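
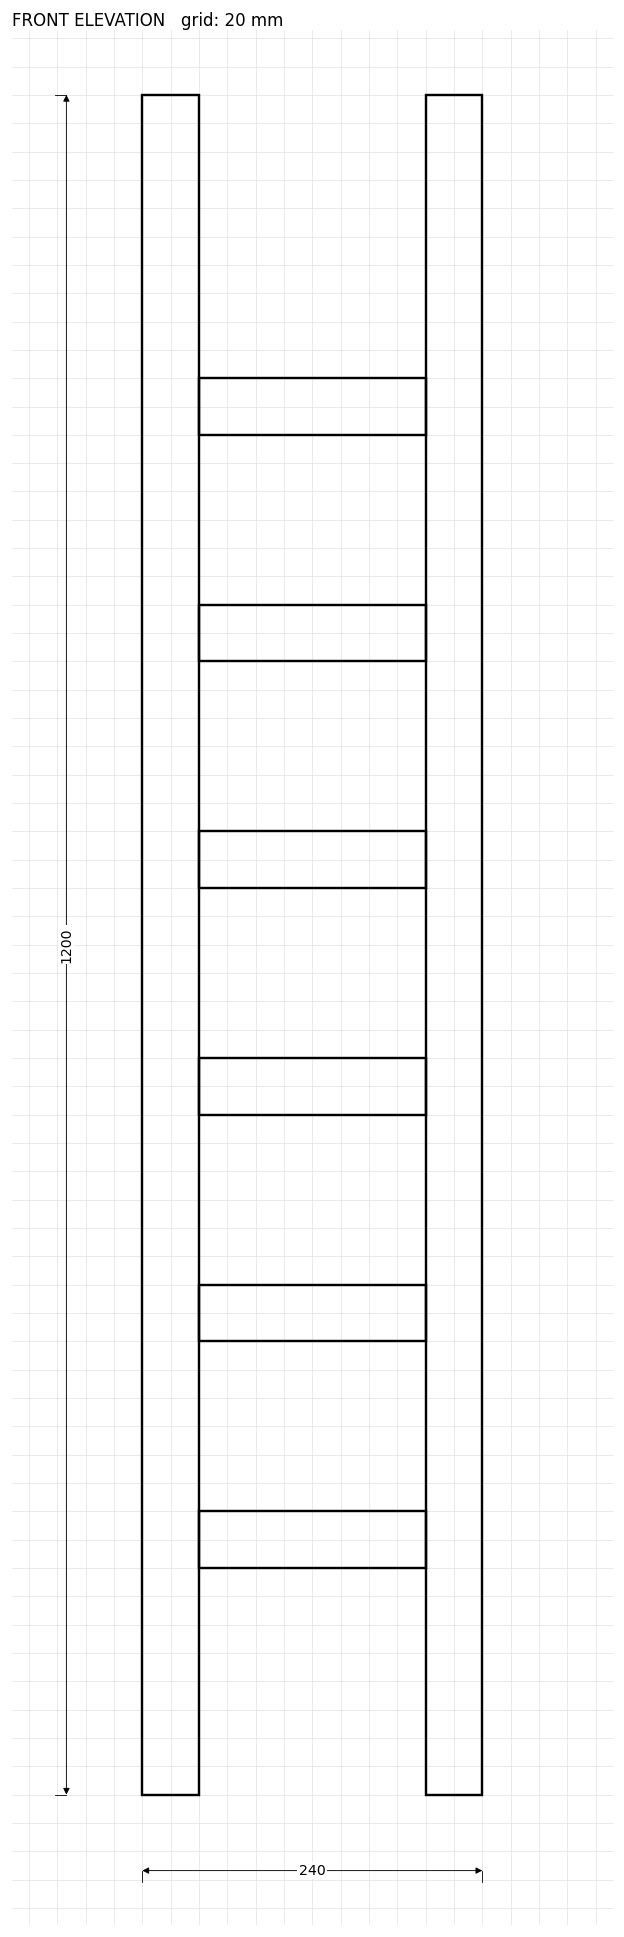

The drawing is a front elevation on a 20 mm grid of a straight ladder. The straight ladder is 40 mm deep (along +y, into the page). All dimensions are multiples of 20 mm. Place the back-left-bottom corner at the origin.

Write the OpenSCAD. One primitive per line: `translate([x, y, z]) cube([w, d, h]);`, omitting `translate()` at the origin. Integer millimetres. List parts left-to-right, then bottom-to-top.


cube([40, 40, 1200]);
translate([40, 0, 160]) cube([160, 40, 40]);
translate([40, 0, 320]) cube([160, 40, 40]);
translate([40, 0, 480]) cube([160, 40, 40]);
translate([40, 0, 640]) cube([160, 40, 40]);
translate([40, 0, 800]) cube([160, 40, 40]);
translate([40, 0, 960]) cube([160, 40, 40]);
translate([200, 0, 0]) cube([40, 40, 1200]);


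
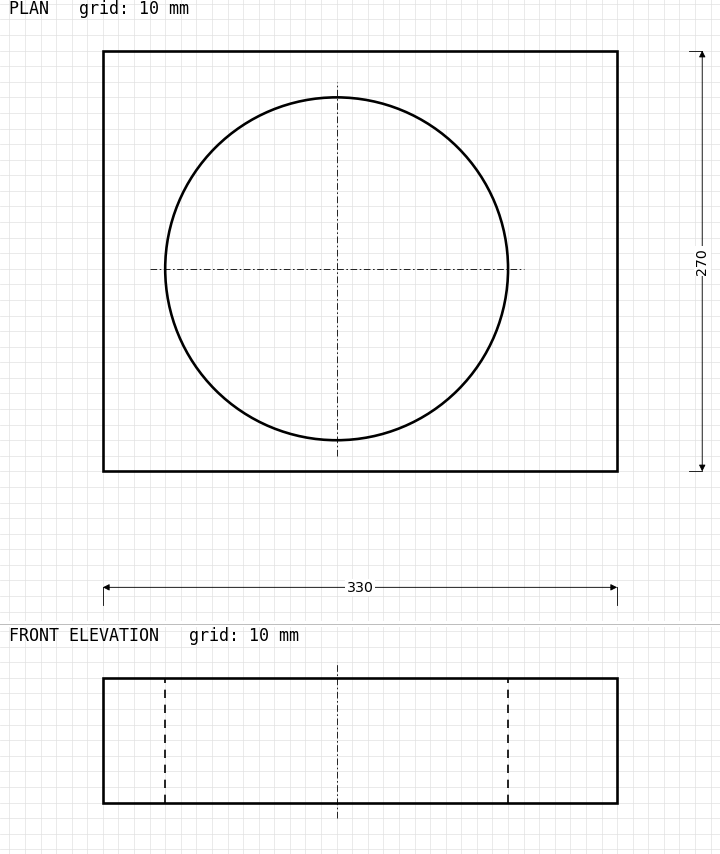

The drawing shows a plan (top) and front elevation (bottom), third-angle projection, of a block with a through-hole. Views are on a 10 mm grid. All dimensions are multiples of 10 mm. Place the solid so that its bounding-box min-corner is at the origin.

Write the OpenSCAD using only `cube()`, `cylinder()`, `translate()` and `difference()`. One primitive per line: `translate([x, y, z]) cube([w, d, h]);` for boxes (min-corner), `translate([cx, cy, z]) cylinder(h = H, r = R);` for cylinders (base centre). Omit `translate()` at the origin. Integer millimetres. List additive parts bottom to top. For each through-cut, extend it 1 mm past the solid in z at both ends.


difference() {
  cube([330, 270, 80]);
  translate([150, 130, -1]) cylinder(h = 82, r = 110);
}


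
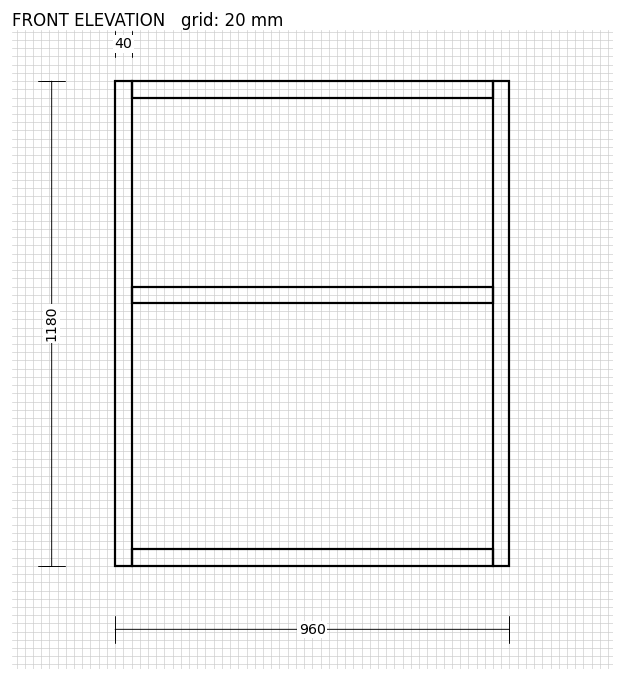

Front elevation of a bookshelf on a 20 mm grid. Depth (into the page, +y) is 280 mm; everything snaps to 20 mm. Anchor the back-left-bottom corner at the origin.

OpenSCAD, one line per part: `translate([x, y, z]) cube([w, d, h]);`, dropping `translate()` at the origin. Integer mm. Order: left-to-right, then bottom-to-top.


cube([40, 280, 1180]);
translate([40, 0, 0]) cube([880, 280, 40]);
translate([40, 0, 640]) cube([880, 280, 40]);
translate([40, 0, 1140]) cube([880, 280, 40]);
translate([920, 0, 0]) cube([40, 280, 1180]);


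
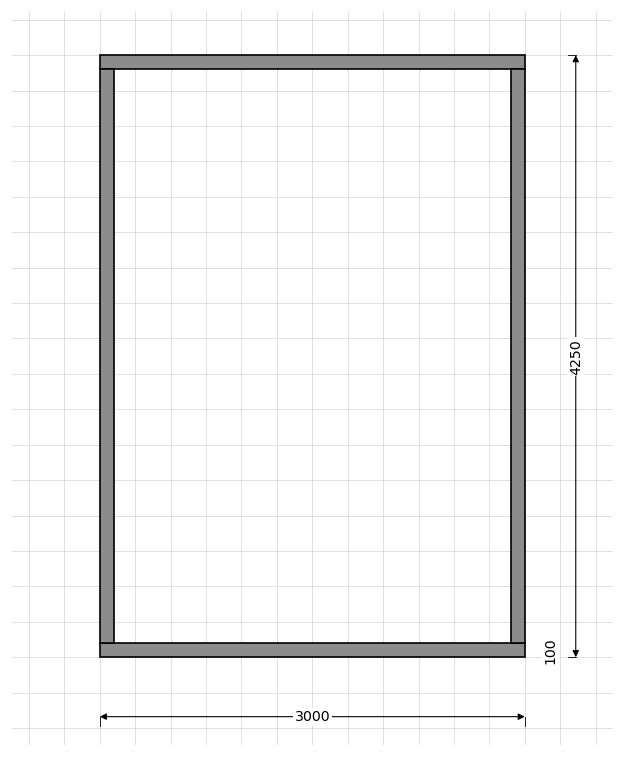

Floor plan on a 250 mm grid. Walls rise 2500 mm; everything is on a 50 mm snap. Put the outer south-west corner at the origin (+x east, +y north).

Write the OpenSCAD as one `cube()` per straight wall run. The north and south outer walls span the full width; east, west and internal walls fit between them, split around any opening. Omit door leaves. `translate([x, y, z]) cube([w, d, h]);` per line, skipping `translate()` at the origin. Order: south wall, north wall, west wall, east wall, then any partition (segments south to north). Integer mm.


cube([3000, 100, 2500]);
translate([0, 4150, 0]) cube([3000, 100, 2500]);
translate([0, 100, 0]) cube([100, 4050, 2500]);
translate([2900, 100, 0]) cube([100, 4050, 2500]);


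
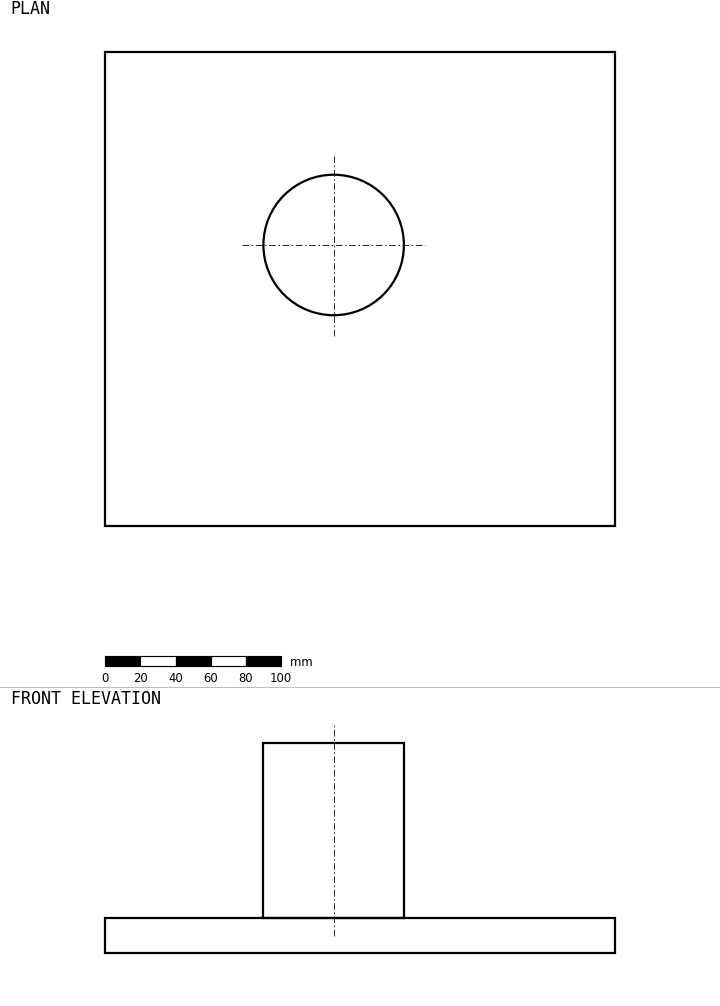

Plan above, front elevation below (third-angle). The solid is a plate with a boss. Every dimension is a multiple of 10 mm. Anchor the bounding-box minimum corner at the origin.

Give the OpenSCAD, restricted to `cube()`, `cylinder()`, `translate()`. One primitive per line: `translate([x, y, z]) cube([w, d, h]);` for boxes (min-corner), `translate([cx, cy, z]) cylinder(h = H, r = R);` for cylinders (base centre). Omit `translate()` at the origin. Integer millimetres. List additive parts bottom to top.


cube([290, 270, 20]);
translate([130, 160, 20]) cylinder(h = 100, r = 40);


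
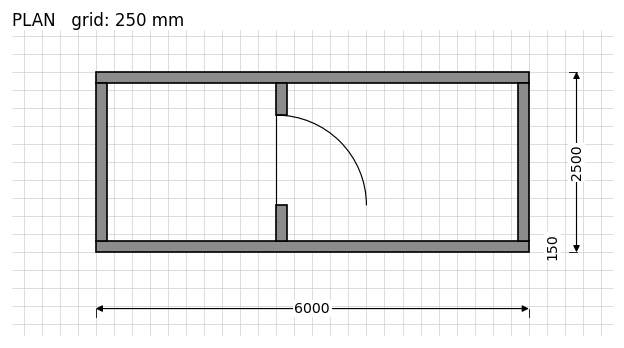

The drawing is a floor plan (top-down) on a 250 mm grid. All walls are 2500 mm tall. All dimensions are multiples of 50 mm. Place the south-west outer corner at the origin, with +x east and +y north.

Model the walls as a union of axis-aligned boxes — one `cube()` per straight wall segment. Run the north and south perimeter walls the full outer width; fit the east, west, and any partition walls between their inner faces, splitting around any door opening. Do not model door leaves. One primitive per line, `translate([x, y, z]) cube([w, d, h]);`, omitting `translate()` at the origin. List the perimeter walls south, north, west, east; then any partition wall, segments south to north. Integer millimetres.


cube([6000, 150, 2500]);
translate([0, 2350, 0]) cube([6000, 150, 2500]);
translate([0, 150, 0]) cube([150, 2200, 2500]);
translate([5850, 150, 0]) cube([150, 2200, 2500]);
translate([2500, 150, 0]) cube([150, 500, 2500]);
translate([2500, 1900, 0]) cube([150, 450, 2500]);


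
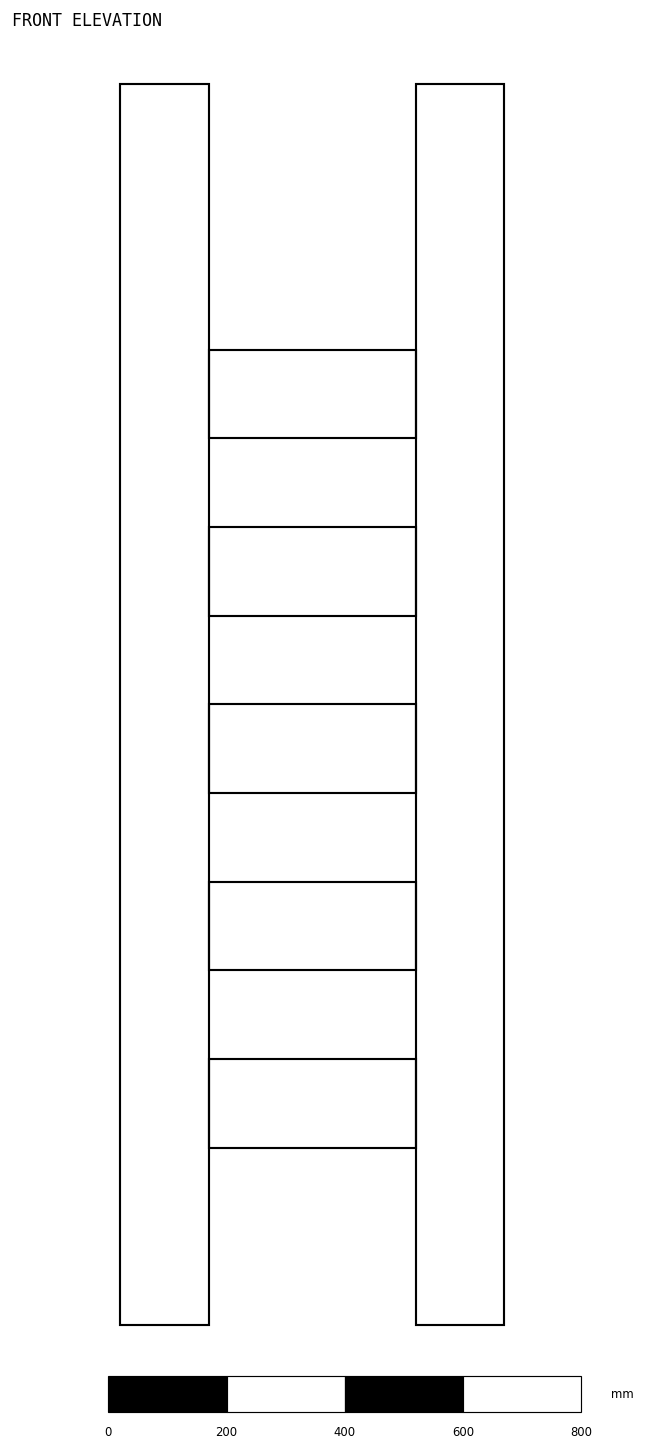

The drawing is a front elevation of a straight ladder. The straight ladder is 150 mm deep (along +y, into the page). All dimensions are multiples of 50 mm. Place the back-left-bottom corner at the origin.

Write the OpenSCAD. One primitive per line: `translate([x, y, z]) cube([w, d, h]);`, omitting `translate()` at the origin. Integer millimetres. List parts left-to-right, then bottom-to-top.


cube([150, 150, 2100]);
translate([150, 0, 300]) cube([350, 150, 150]);
translate([150, 0, 600]) cube([350, 150, 150]);
translate([150, 0, 900]) cube([350, 150, 150]);
translate([150, 0, 1200]) cube([350, 150, 150]);
translate([150, 0, 1500]) cube([350, 150, 150]);
translate([500, 0, 0]) cube([150, 150, 2100]);


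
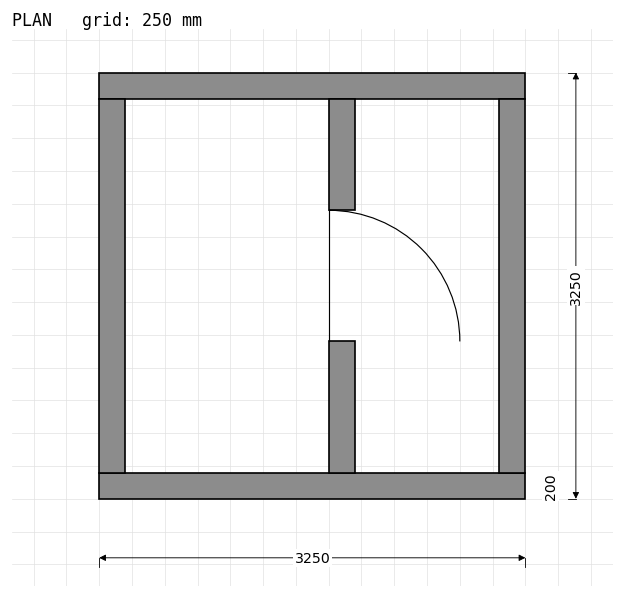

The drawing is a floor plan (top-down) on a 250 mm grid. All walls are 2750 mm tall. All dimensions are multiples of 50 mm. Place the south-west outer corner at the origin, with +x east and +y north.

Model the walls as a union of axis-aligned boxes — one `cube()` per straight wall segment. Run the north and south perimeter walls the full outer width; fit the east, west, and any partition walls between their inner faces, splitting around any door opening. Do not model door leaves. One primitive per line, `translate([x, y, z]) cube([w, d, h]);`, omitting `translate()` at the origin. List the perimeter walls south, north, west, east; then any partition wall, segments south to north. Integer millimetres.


cube([3250, 200, 2750]);
translate([0, 3050, 0]) cube([3250, 200, 2750]);
translate([0, 200, 0]) cube([200, 2850, 2750]);
translate([3050, 200, 0]) cube([200, 2850, 2750]);
translate([1750, 200, 0]) cube([200, 1000, 2750]);
translate([1750, 2200, 0]) cube([200, 850, 2750]);


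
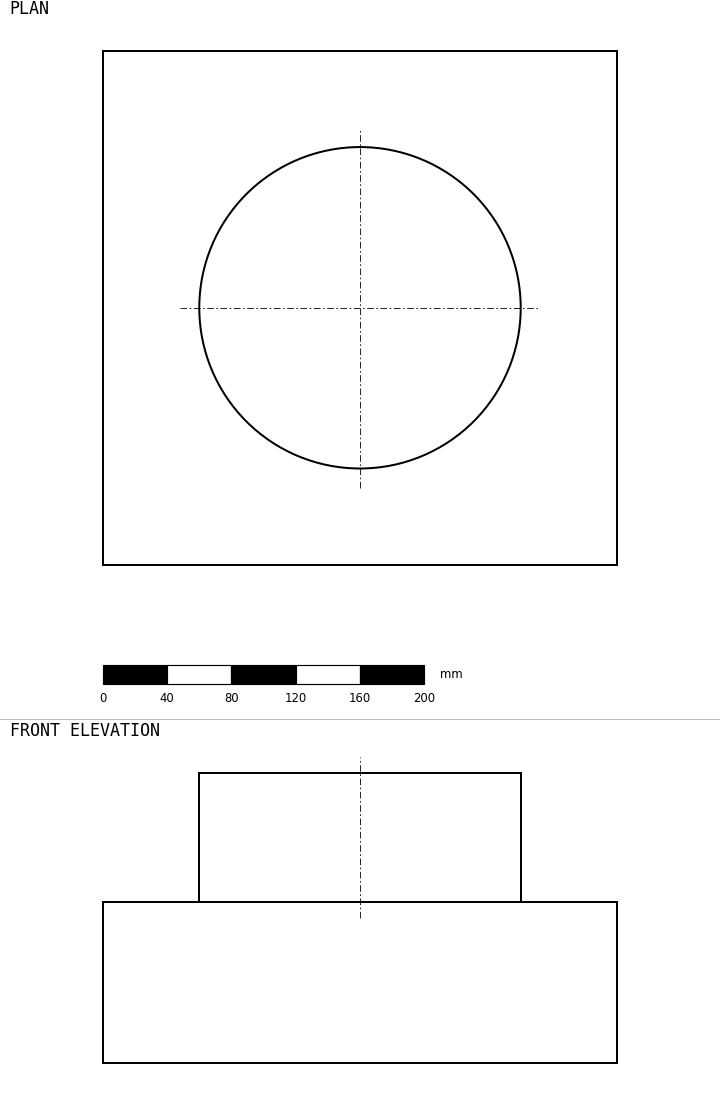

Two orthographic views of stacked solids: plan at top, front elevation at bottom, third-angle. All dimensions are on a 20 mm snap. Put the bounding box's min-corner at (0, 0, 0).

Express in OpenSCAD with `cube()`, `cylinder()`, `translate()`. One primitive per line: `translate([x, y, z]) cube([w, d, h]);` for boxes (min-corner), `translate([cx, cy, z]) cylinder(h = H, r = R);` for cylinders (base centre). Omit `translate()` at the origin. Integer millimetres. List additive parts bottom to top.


cube([320, 320, 100]);
translate([160, 160, 100]) cylinder(h = 80, r = 100);


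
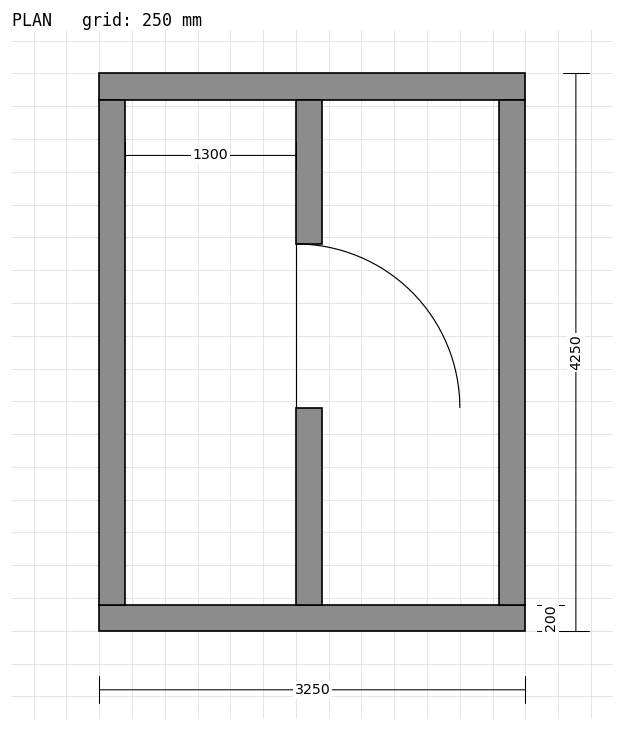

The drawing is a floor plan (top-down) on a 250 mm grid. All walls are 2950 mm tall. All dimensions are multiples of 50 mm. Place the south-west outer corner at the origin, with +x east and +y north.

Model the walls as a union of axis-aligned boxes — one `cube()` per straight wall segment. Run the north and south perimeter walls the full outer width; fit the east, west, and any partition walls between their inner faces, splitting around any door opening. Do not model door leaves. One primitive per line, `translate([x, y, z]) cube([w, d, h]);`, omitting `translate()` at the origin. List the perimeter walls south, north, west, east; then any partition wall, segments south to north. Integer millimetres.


cube([3250, 200, 2950]);
translate([0, 4050, 0]) cube([3250, 200, 2950]);
translate([0, 200, 0]) cube([200, 3850, 2950]);
translate([3050, 200, 0]) cube([200, 3850, 2950]);
translate([1500, 200, 0]) cube([200, 1500, 2950]);
translate([1500, 2950, 0]) cube([200, 1100, 2950]);


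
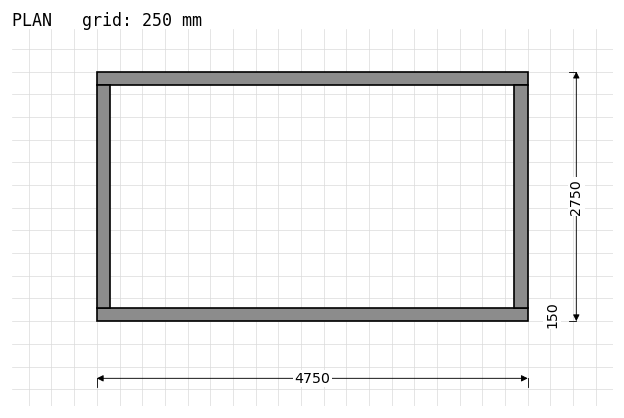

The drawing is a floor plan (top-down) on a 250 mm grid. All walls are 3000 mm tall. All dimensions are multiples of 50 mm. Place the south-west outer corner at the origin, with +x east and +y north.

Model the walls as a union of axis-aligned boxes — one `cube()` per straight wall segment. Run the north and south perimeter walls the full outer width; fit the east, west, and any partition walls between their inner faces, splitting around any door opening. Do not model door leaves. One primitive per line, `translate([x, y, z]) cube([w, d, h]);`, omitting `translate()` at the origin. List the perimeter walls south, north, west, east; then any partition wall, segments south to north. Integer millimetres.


cube([4750, 150, 3000]);
translate([0, 2600, 0]) cube([4750, 150, 3000]);
translate([0, 150, 0]) cube([150, 2450, 3000]);
translate([4600, 150, 0]) cube([150, 2450, 3000]);


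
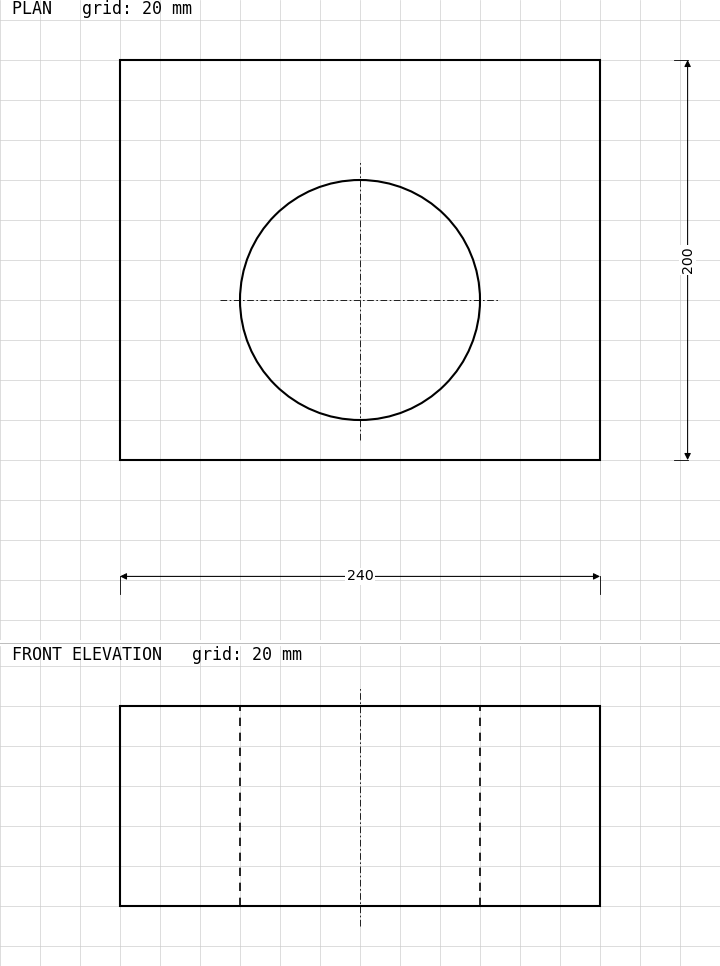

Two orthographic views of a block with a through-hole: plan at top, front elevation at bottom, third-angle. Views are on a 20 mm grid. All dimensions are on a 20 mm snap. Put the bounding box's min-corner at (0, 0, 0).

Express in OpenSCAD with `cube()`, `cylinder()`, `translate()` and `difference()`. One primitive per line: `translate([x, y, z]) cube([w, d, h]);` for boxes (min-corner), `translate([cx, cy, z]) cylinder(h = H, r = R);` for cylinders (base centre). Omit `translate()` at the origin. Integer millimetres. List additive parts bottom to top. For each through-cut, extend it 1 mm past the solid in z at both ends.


difference() {
  cube([240, 200, 100]);
  translate([120, 80, -1]) cylinder(h = 102, r = 60);
}


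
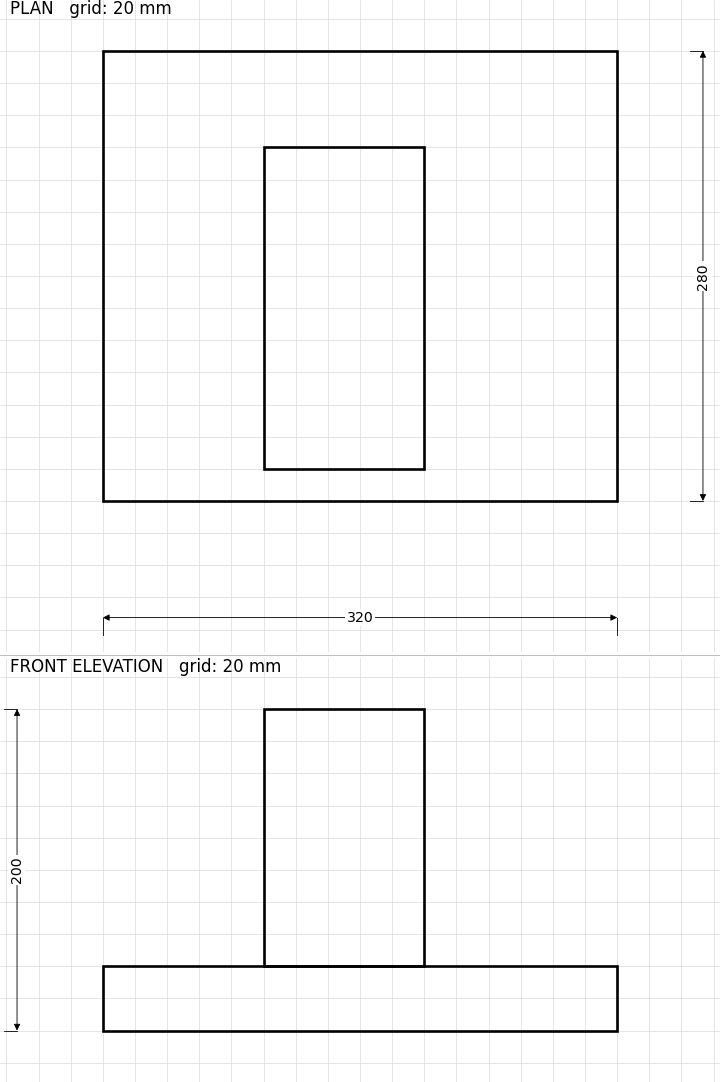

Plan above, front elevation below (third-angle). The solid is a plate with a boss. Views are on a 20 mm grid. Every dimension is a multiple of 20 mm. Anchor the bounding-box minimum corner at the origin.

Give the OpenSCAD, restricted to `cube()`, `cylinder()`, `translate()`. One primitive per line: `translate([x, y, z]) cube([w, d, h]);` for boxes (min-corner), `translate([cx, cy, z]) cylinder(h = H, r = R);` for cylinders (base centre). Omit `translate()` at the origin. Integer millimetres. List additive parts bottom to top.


cube([320, 280, 40]);
translate([100, 20, 40]) cube([100, 200, 160]);


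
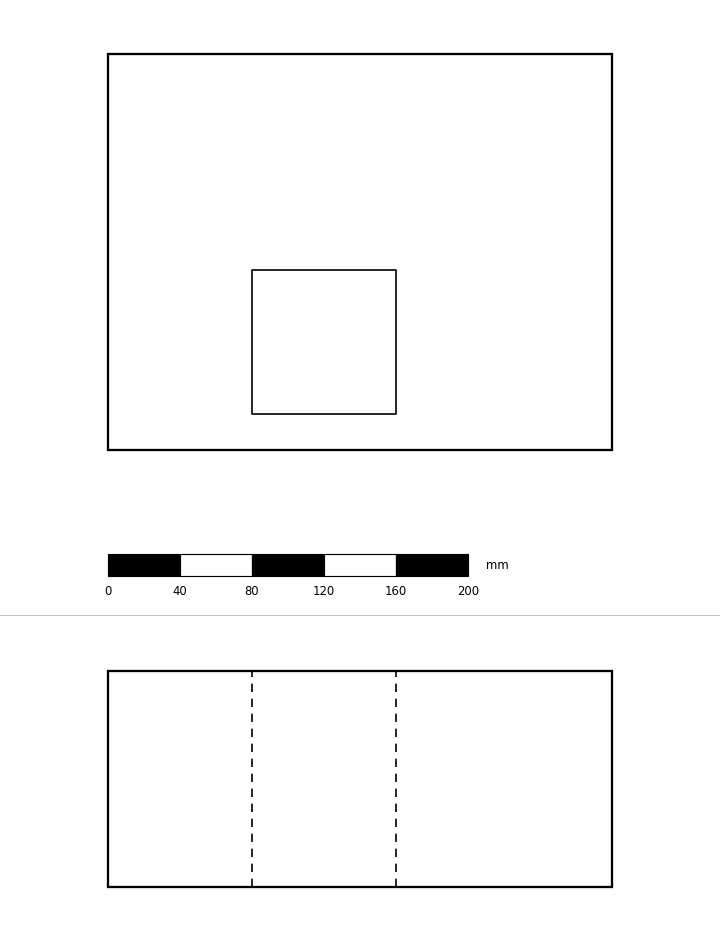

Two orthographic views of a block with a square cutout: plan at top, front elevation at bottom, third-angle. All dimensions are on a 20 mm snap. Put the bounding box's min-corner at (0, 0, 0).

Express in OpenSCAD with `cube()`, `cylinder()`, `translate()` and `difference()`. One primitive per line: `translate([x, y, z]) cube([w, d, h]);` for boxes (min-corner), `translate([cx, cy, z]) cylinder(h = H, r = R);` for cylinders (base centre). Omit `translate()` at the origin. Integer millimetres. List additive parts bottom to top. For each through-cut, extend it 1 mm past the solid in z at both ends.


difference() {
  cube([280, 220, 120]);
  translate([80, 20, -1]) cube([80, 80, 122]);
}


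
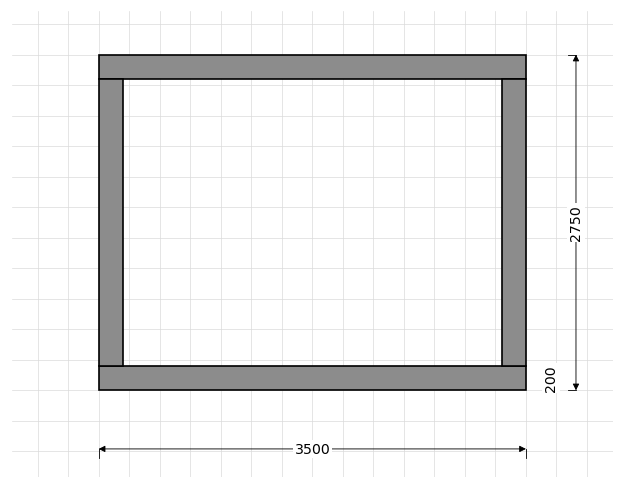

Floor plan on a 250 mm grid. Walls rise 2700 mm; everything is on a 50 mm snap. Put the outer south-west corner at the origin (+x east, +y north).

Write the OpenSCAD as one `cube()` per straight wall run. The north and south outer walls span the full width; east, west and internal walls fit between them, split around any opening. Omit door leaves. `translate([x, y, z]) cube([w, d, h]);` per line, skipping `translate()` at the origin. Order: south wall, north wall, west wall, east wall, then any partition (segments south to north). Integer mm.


cube([3500, 200, 2700]);
translate([0, 2550, 0]) cube([3500, 200, 2700]);
translate([0, 200, 0]) cube([200, 2350, 2700]);
translate([3300, 200, 0]) cube([200, 2350, 2700]);


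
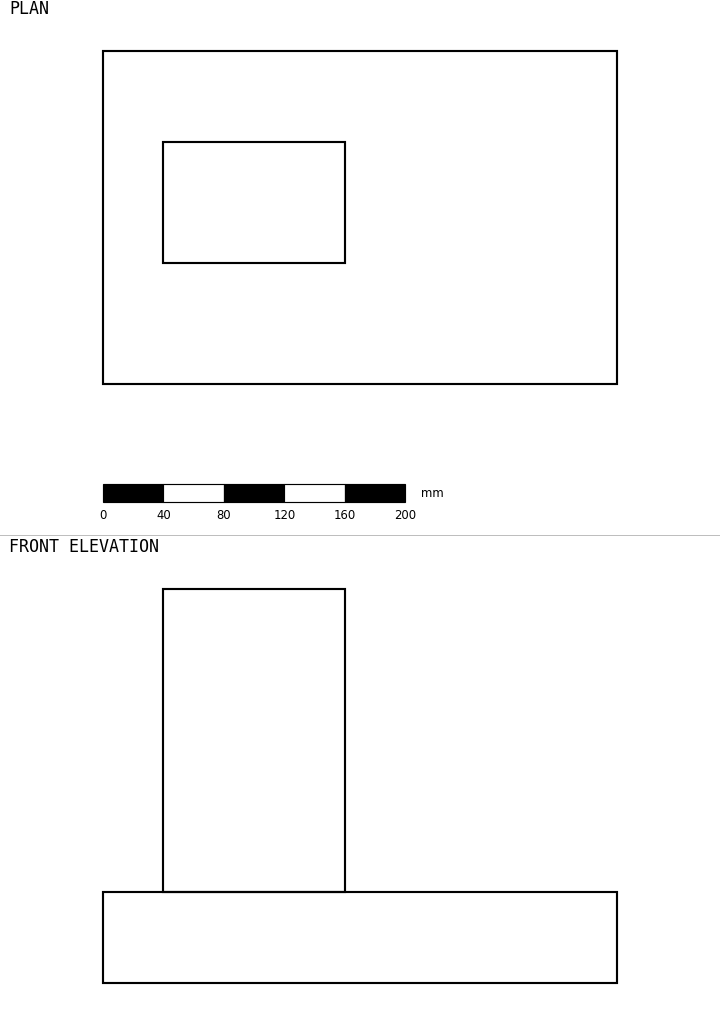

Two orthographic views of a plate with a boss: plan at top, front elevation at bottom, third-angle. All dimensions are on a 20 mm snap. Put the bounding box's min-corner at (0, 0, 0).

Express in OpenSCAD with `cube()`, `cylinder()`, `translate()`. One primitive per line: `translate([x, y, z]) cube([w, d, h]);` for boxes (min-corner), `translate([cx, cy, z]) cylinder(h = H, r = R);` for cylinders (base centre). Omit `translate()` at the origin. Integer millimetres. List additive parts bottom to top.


cube([340, 220, 60]);
translate([40, 80, 60]) cube([120, 80, 200]);


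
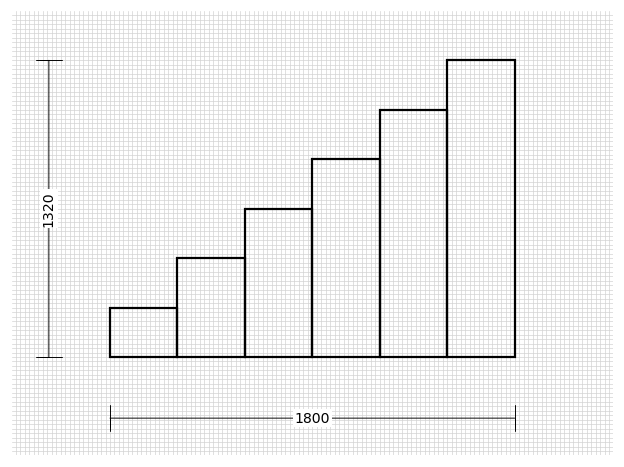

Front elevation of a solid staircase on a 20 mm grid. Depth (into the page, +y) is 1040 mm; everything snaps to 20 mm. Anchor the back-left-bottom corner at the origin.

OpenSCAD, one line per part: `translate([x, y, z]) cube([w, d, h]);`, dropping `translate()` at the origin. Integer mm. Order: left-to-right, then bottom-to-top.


cube([300, 1040, 220]);
translate([300, 0, 0]) cube([300, 1040, 440]);
translate([600, 0, 0]) cube([300, 1040, 660]);
translate([900, 0, 0]) cube([300, 1040, 880]);
translate([1200, 0, 0]) cube([300, 1040, 1100]);
translate([1500, 0, 0]) cube([300, 1040, 1320]);


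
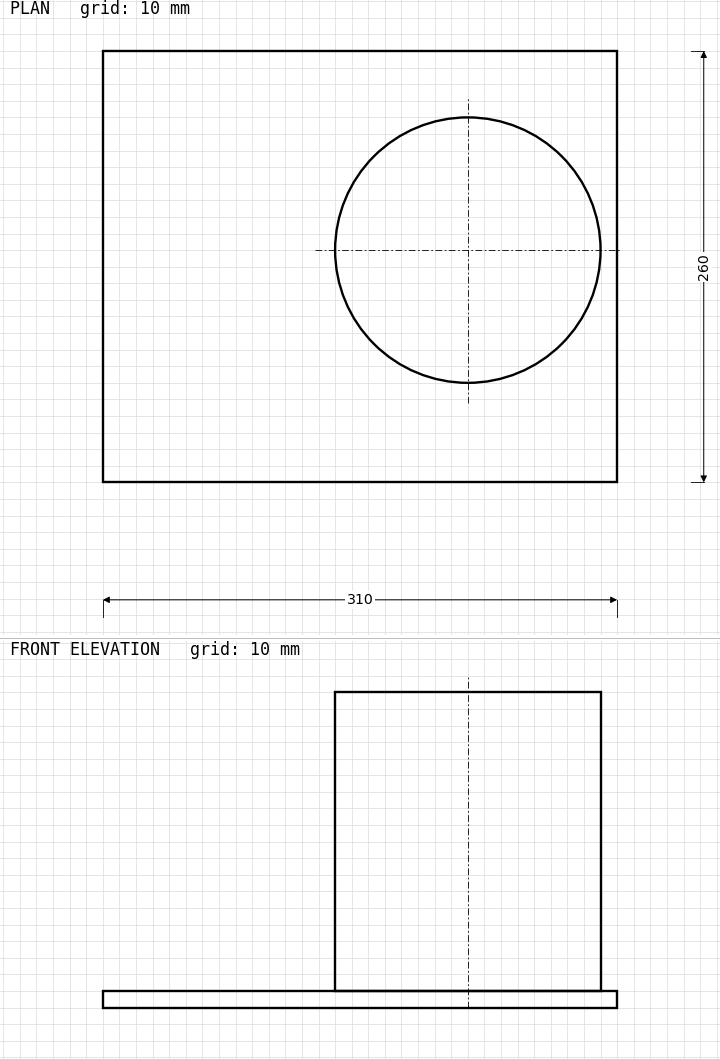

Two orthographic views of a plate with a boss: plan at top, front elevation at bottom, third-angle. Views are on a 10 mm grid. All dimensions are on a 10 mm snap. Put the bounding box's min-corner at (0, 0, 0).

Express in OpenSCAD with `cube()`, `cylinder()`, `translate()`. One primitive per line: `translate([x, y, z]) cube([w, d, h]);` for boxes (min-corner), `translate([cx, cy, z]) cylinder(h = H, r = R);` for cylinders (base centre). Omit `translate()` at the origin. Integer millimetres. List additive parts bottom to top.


cube([310, 260, 10]);
translate([220, 140, 10]) cylinder(h = 180, r = 80);


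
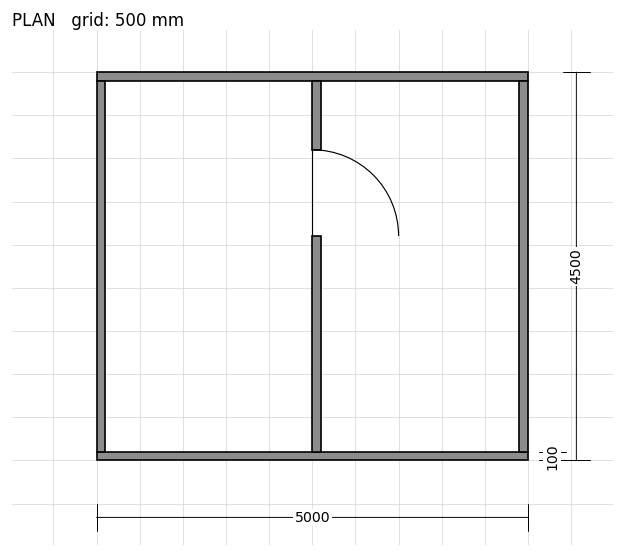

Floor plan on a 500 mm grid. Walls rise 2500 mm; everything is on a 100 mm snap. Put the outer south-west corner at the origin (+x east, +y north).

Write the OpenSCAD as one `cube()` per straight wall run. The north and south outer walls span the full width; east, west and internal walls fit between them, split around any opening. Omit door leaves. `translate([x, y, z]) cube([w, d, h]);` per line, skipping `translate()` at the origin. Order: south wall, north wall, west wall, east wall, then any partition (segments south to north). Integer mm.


cube([5000, 100, 2500]);
translate([0, 4400, 0]) cube([5000, 100, 2500]);
translate([0, 100, 0]) cube([100, 4300, 2500]);
translate([4900, 100, 0]) cube([100, 4300, 2500]);
translate([2500, 100, 0]) cube([100, 2500, 2500]);
translate([2500, 3600, 0]) cube([100, 800, 2500]);


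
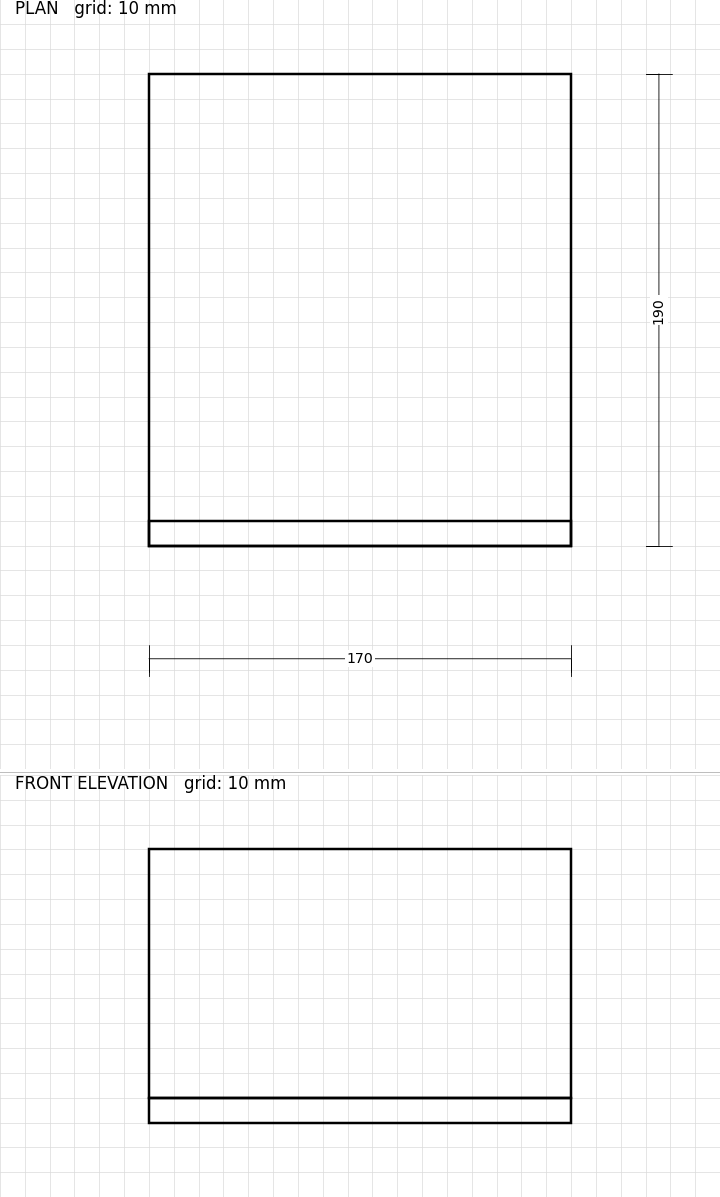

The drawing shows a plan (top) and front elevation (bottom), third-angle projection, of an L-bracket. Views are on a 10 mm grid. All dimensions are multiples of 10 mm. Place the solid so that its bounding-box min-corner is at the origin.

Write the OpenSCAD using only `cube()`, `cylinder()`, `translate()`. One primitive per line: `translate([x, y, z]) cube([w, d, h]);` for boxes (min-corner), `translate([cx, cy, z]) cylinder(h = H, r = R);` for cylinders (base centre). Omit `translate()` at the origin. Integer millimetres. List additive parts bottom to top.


cube([170, 190, 10]);
translate([0, 0, 10]) cube([170, 10, 100]);


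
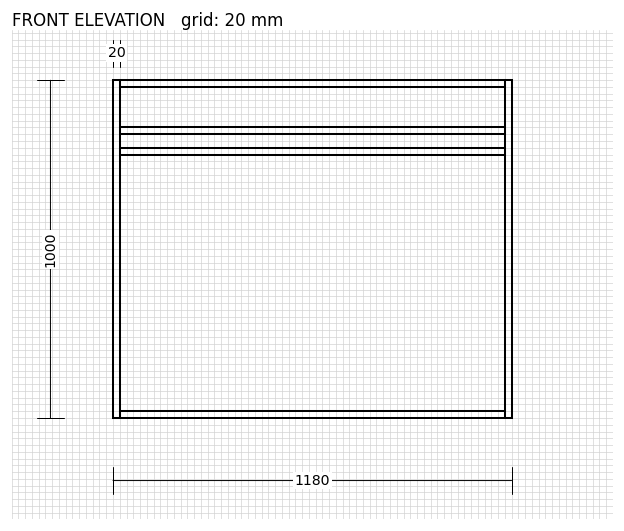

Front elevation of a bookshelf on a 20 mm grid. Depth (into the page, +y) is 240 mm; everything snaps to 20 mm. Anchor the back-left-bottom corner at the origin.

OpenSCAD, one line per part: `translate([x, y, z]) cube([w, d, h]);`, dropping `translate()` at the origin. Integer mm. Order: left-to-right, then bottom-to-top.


cube([20, 240, 1000]);
translate([20, 0, 0]) cube([1140, 240, 20]);
translate([20, 0, 780]) cube([1140, 240, 20]);
translate([20, 0, 840]) cube([1140, 240, 20]);
translate([20, 0, 980]) cube([1140, 240, 20]);
translate([1160, 0, 0]) cube([20, 240, 1000]);


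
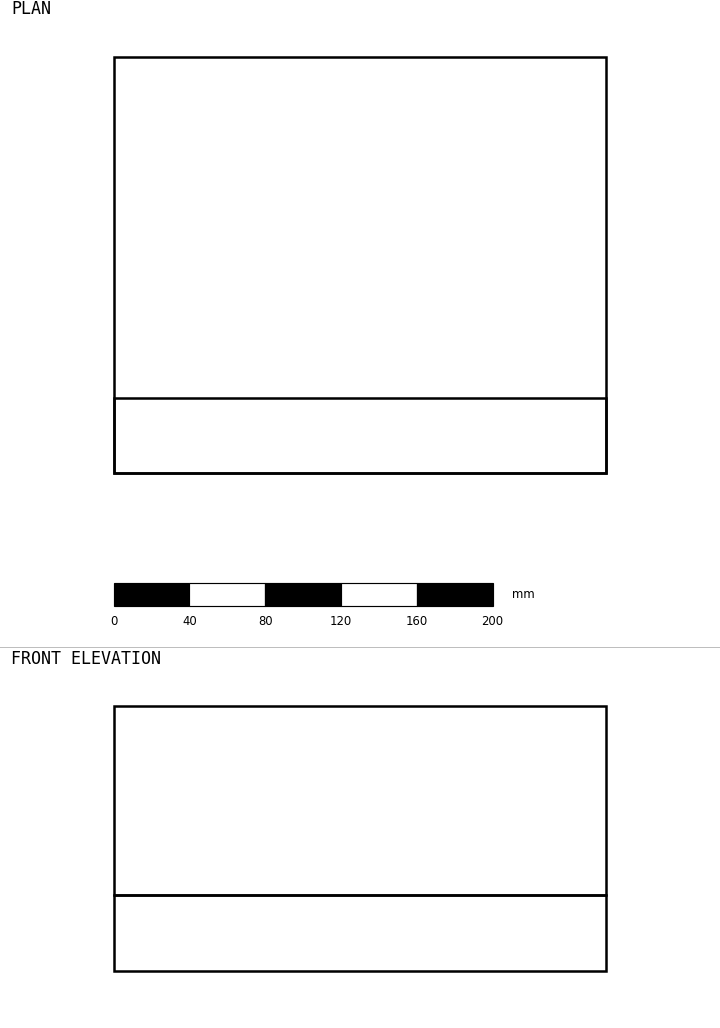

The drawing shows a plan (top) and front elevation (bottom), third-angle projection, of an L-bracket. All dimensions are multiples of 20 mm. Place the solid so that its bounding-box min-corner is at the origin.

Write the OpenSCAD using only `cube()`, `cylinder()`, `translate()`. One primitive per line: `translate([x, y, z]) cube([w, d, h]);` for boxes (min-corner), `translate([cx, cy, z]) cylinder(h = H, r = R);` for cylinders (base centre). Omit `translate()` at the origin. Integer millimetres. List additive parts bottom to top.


cube([260, 220, 40]);
translate([0, 0, 40]) cube([260, 40, 100]);


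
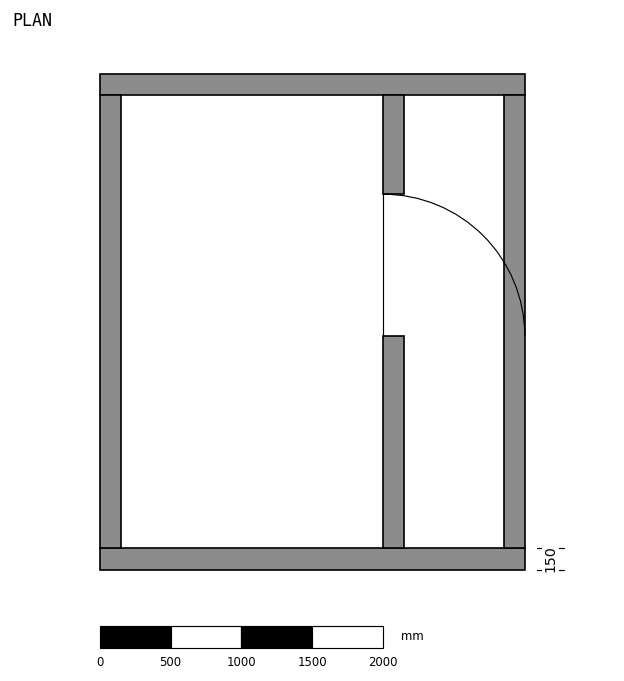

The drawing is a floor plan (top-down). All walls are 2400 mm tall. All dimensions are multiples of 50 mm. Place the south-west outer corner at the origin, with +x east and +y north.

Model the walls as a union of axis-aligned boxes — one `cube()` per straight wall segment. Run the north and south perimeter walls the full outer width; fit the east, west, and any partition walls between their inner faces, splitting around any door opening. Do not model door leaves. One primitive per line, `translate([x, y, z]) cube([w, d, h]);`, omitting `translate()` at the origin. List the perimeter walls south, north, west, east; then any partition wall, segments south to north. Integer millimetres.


cube([3000, 150, 2400]);
translate([0, 3350, 0]) cube([3000, 150, 2400]);
translate([0, 150, 0]) cube([150, 3200, 2400]);
translate([2850, 150, 0]) cube([150, 3200, 2400]);
translate([2000, 150, 0]) cube([150, 1500, 2400]);
translate([2000, 2650, 0]) cube([150, 700, 2400]);


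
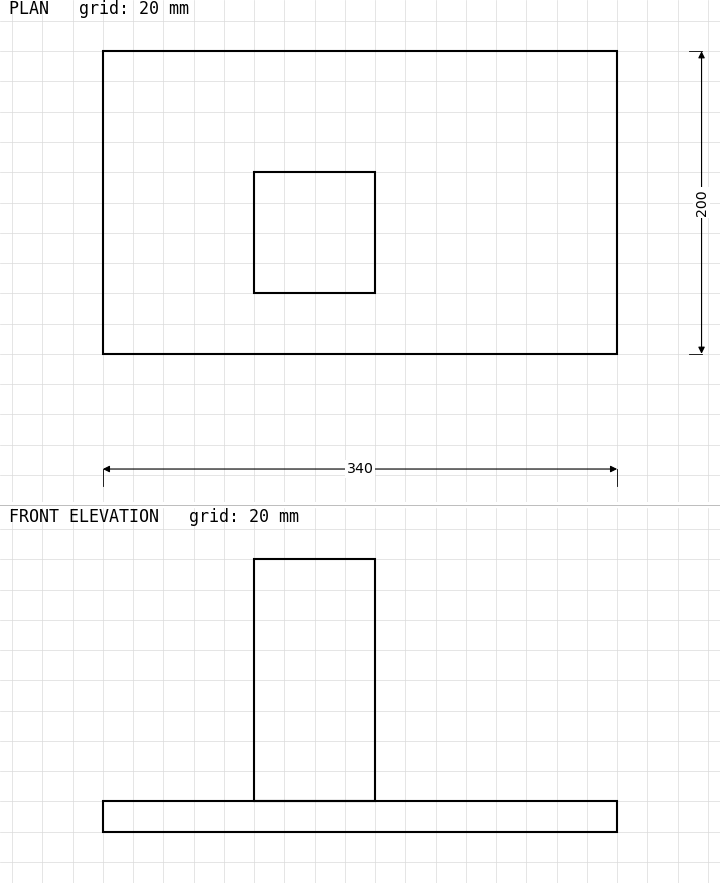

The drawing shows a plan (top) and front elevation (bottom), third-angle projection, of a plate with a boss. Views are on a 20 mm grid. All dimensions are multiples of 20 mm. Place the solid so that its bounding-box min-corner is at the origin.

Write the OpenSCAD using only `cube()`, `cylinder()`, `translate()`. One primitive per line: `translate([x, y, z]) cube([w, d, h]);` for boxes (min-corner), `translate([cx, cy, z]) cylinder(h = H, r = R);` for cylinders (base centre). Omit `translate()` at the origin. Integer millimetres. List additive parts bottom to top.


cube([340, 200, 20]);
translate([100, 40, 20]) cube([80, 80, 160]);


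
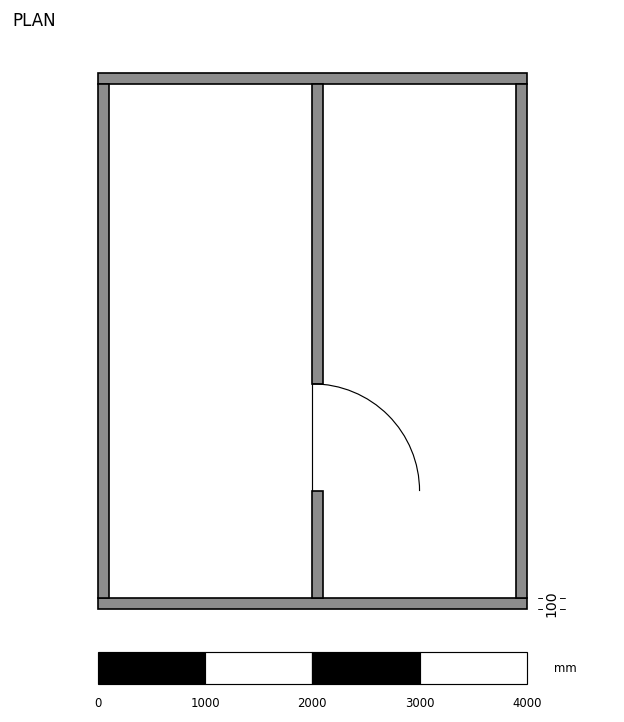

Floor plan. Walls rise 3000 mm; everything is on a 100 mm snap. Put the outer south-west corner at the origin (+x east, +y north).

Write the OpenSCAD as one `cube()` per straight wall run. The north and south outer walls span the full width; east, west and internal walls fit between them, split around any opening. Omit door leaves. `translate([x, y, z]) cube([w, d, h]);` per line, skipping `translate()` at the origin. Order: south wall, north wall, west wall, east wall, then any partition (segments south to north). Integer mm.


cube([4000, 100, 3000]);
translate([0, 4900, 0]) cube([4000, 100, 3000]);
translate([0, 100, 0]) cube([100, 4800, 3000]);
translate([3900, 100, 0]) cube([100, 4800, 3000]);
translate([2000, 100, 0]) cube([100, 1000, 3000]);
translate([2000, 2100, 0]) cube([100, 2800, 3000]);


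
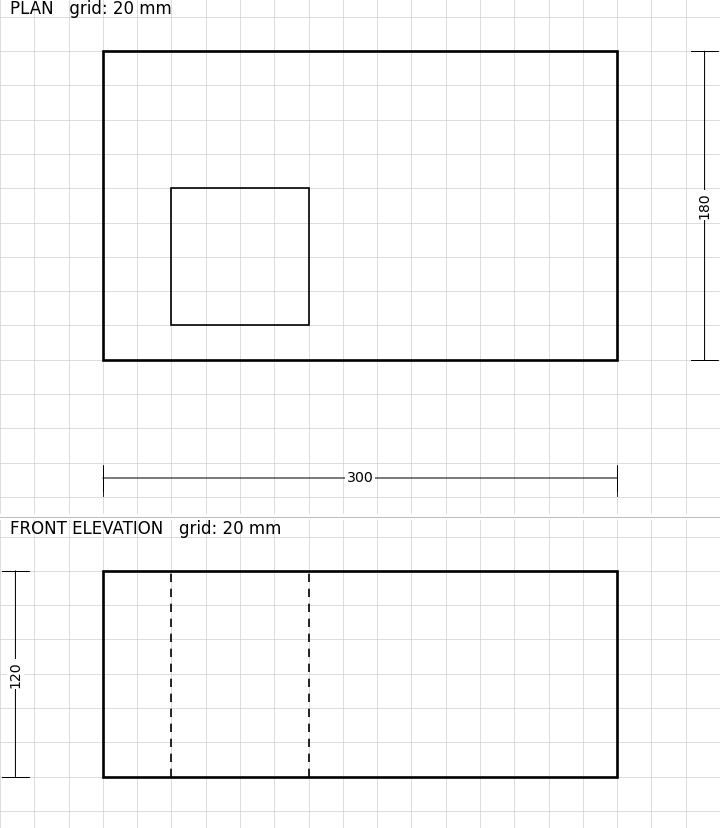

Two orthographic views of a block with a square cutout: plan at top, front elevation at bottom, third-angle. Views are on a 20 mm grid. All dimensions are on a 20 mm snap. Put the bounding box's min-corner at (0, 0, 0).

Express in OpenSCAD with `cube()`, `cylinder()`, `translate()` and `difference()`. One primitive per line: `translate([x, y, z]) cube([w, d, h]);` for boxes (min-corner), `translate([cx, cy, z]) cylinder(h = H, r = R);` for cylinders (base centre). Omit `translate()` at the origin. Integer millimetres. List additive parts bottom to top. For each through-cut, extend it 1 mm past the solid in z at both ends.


difference() {
  cube([300, 180, 120]);
  translate([40, 20, -1]) cube([80, 80, 122]);
}


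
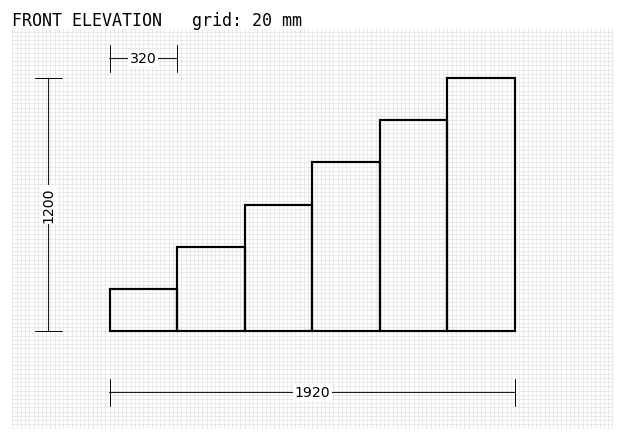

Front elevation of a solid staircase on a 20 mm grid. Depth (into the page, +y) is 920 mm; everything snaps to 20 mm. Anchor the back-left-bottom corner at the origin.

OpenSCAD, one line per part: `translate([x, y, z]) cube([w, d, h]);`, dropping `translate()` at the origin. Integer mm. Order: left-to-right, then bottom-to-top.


cube([320, 920, 200]);
translate([320, 0, 0]) cube([320, 920, 400]);
translate([640, 0, 0]) cube([320, 920, 600]);
translate([960, 0, 0]) cube([320, 920, 800]);
translate([1280, 0, 0]) cube([320, 920, 1000]);
translate([1600, 0, 0]) cube([320, 920, 1200]);


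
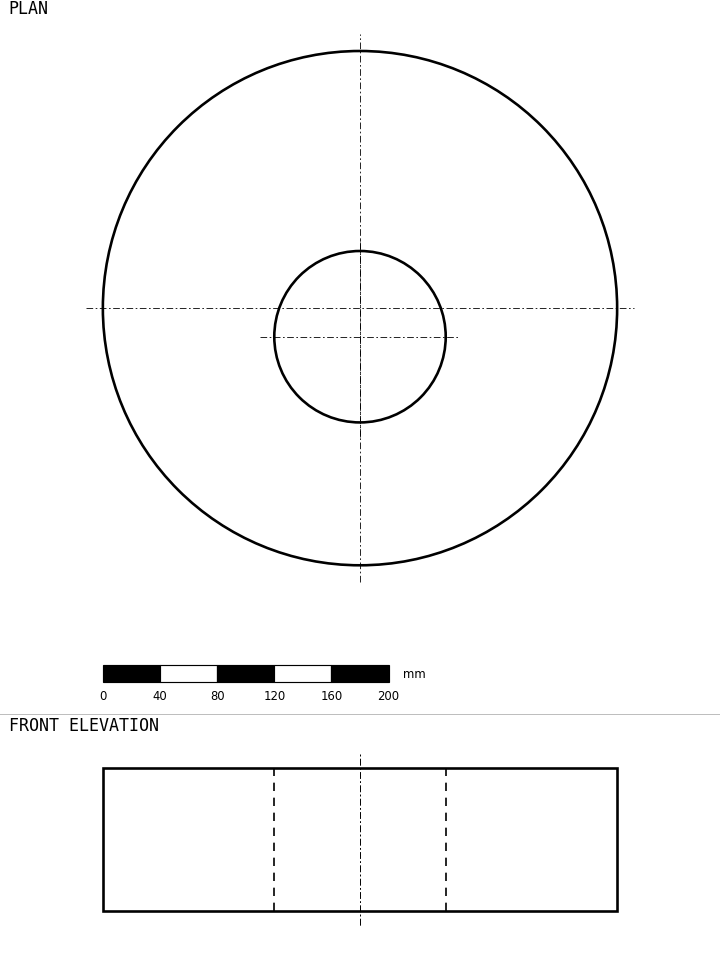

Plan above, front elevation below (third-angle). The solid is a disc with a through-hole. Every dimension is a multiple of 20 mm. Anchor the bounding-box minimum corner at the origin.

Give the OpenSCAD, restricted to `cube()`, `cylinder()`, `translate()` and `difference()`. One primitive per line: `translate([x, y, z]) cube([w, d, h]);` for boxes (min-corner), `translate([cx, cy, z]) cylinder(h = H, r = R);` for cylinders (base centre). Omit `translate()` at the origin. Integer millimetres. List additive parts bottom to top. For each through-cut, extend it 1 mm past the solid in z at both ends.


difference() {
  translate([180, 180, 0]) cylinder(h = 100, r = 180);
  translate([180, 160, -1]) cylinder(h = 102, r = 60);
}


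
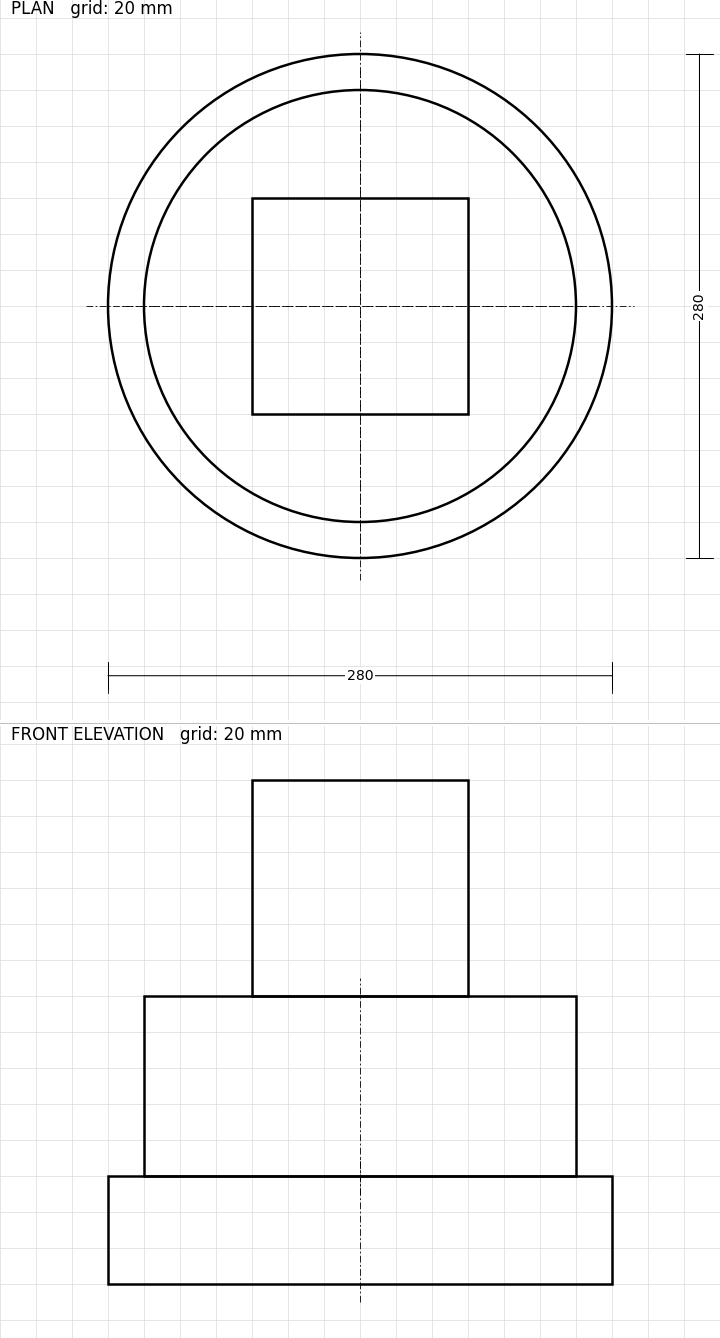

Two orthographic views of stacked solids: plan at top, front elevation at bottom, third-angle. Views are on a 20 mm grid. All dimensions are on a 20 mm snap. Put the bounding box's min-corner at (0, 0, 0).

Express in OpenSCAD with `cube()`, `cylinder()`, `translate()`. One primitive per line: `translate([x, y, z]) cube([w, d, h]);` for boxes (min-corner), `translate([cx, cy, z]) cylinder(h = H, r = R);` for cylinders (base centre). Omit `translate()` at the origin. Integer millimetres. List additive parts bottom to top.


translate([140, 140, 0]) cylinder(h = 60, r = 140);
translate([140, 140, 60]) cylinder(h = 100, r = 120);
translate([80, 80, 160]) cube([120, 120, 120]);


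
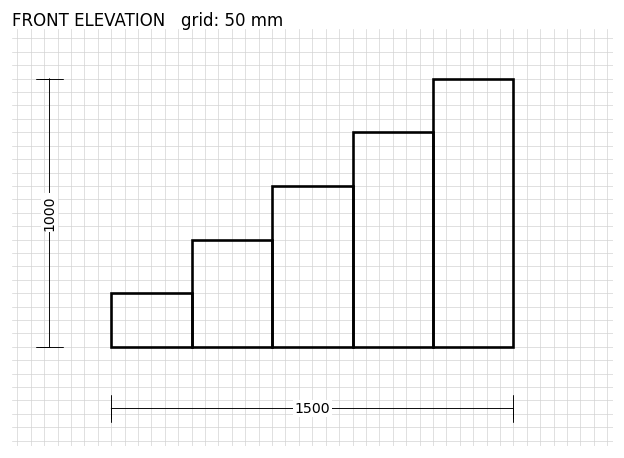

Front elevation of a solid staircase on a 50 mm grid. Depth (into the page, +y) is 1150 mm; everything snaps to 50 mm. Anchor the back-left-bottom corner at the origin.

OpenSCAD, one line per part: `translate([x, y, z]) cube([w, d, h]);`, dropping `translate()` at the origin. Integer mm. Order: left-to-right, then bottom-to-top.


cube([300, 1150, 200]);
translate([300, 0, 0]) cube([300, 1150, 400]);
translate([600, 0, 0]) cube([300, 1150, 600]);
translate([900, 0, 0]) cube([300, 1150, 800]);
translate([1200, 0, 0]) cube([300, 1150, 1000]);


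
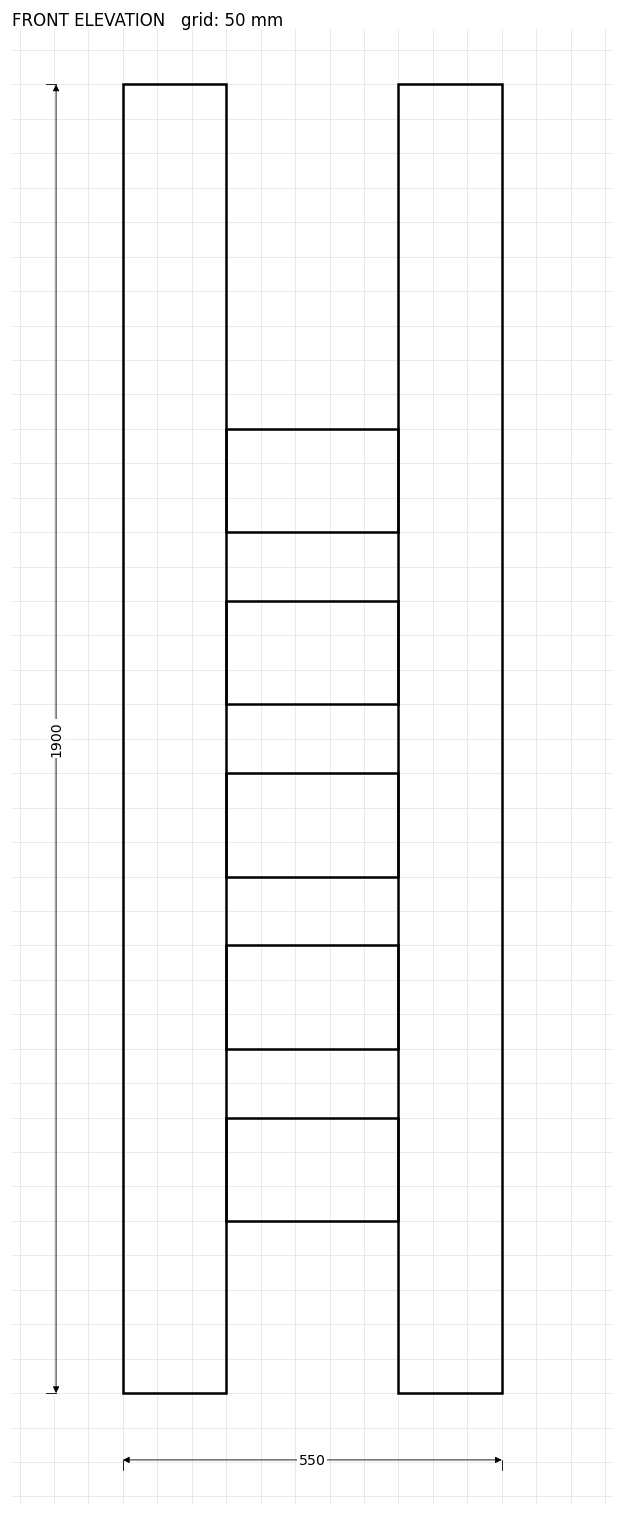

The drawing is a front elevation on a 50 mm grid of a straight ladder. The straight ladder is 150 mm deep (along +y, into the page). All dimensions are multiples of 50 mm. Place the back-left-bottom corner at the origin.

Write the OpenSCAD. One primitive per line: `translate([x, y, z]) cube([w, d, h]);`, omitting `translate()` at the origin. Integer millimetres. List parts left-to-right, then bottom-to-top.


cube([150, 150, 1900]);
translate([150, 0, 250]) cube([250, 150, 150]);
translate([150, 0, 500]) cube([250, 150, 150]);
translate([150, 0, 750]) cube([250, 150, 150]);
translate([150, 0, 1000]) cube([250, 150, 150]);
translate([150, 0, 1250]) cube([250, 150, 150]);
translate([400, 0, 0]) cube([150, 150, 1900]);


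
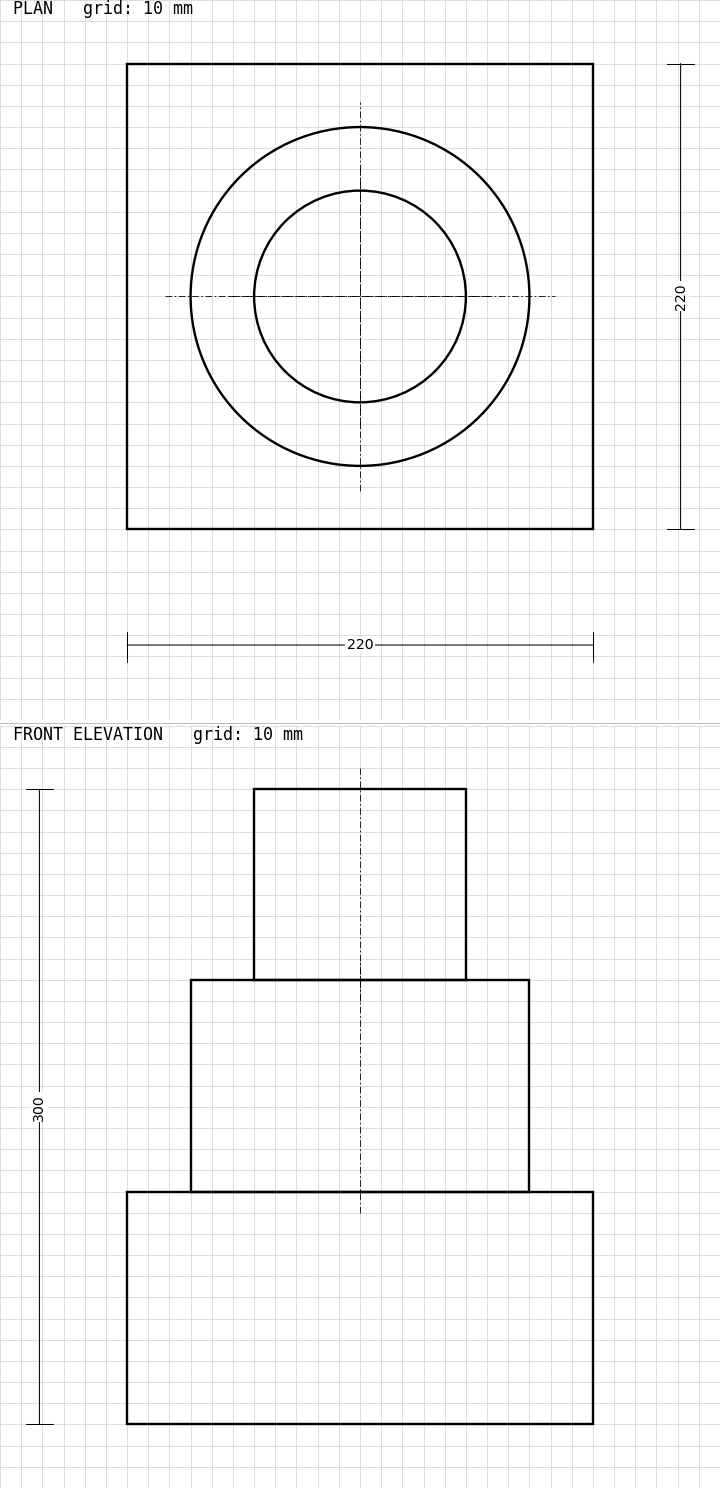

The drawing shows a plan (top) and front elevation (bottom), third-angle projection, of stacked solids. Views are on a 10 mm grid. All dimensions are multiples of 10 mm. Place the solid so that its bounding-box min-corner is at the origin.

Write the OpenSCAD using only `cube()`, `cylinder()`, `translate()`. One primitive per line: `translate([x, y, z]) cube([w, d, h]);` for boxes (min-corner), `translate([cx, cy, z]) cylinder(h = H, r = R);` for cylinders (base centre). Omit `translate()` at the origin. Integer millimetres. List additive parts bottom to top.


cube([220, 220, 110]);
translate([110, 110, 110]) cylinder(h = 100, r = 80);
translate([110, 110, 210]) cylinder(h = 90, r = 50);


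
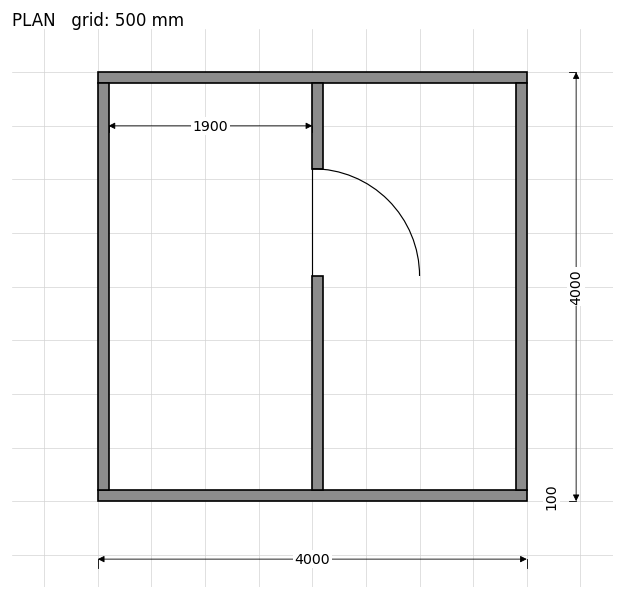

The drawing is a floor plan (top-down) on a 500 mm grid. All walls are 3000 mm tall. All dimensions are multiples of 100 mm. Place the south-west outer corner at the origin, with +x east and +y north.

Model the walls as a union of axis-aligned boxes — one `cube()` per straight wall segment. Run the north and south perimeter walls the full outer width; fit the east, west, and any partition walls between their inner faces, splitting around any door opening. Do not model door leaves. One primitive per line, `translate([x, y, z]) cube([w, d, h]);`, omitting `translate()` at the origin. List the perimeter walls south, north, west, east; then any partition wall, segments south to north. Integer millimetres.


cube([4000, 100, 3000]);
translate([0, 3900, 0]) cube([4000, 100, 3000]);
translate([0, 100, 0]) cube([100, 3800, 3000]);
translate([3900, 100, 0]) cube([100, 3800, 3000]);
translate([2000, 100, 0]) cube([100, 2000, 3000]);
translate([2000, 3100, 0]) cube([100, 800, 3000]);


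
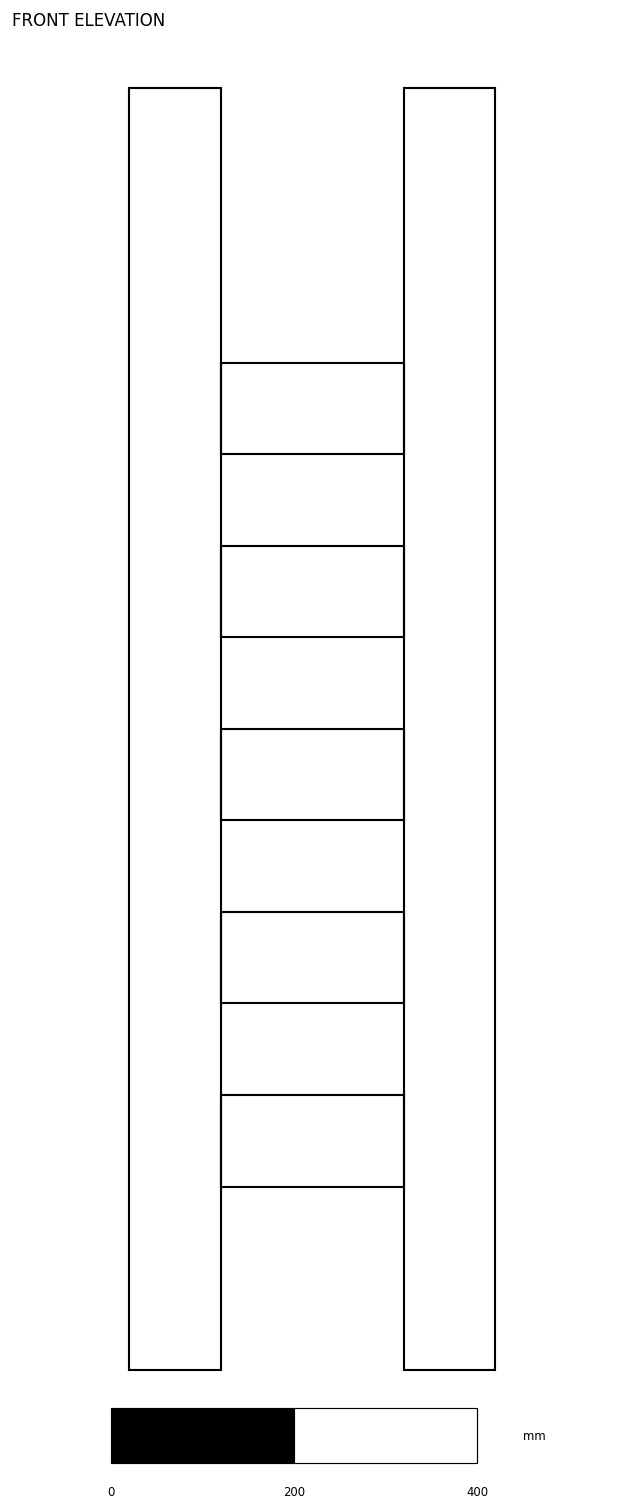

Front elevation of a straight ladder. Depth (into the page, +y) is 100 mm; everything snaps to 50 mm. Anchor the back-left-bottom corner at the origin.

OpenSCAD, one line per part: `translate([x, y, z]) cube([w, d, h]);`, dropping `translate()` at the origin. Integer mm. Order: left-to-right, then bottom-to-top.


cube([100, 100, 1400]);
translate([100, 0, 200]) cube([200, 100, 100]);
translate([100, 0, 400]) cube([200, 100, 100]);
translate([100, 0, 600]) cube([200, 100, 100]);
translate([100, 0, 800]) cube([200, 100, 100]);
translate([100, 0, 1000]) cube([200, 100, 100]);
translate([300, 0, 0]) cube([100, 100, 1400]);


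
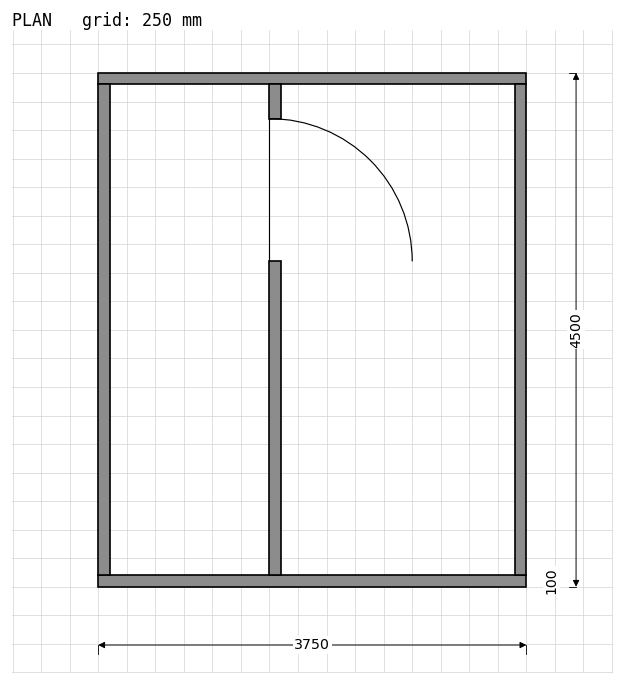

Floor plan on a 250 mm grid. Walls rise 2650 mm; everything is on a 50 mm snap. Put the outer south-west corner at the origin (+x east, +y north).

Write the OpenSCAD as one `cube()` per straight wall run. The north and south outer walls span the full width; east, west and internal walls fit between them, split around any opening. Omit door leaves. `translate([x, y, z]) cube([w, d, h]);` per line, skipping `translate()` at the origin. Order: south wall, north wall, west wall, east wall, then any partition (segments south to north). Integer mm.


cube([3750, 100, 2650]);
translate([0, 4400, 0]) cube([3750, 100, 2650]);
translate([0, 100, 0]) cube([100, 4300, 2650]);
translate([3650, 100, 0]) cube([100, 4300, 2650]);
translate([1500, 100, 0]) cube([100, 2750, 2650]);
translate([1500, 4100, 0]) cube([100, 300, 2650]);


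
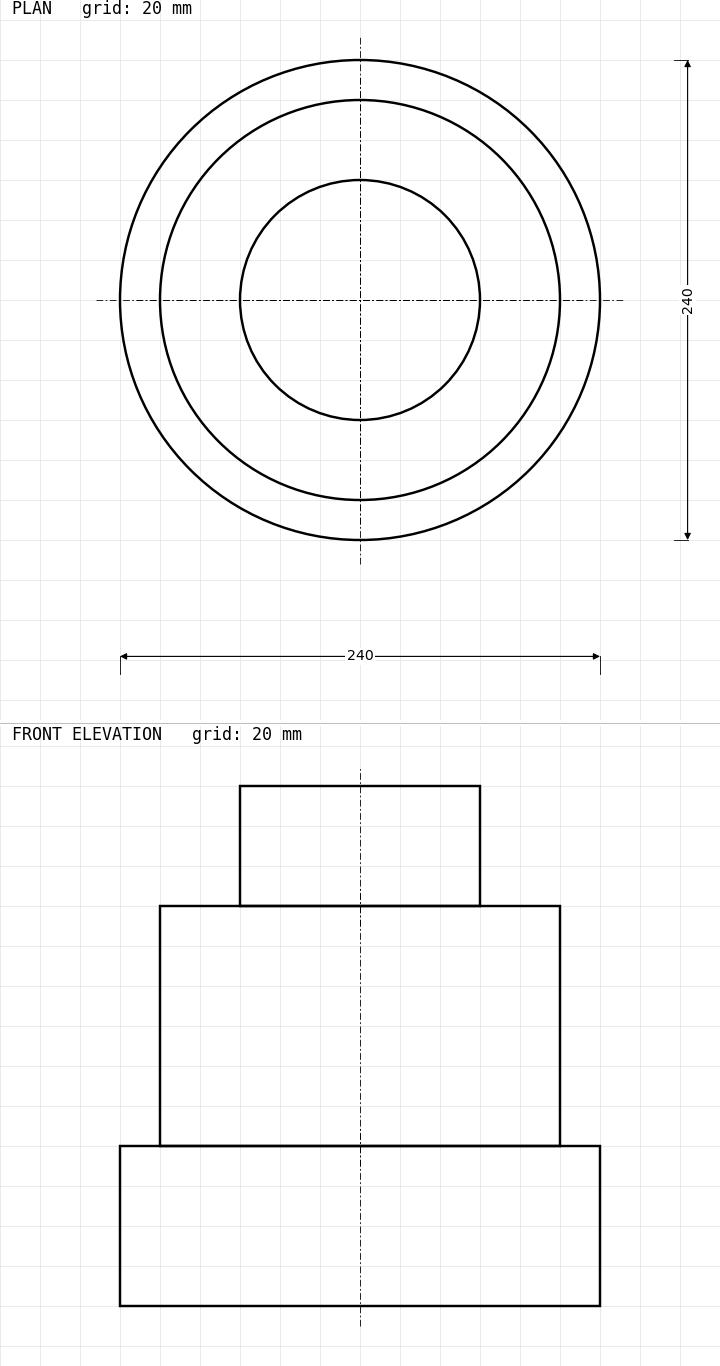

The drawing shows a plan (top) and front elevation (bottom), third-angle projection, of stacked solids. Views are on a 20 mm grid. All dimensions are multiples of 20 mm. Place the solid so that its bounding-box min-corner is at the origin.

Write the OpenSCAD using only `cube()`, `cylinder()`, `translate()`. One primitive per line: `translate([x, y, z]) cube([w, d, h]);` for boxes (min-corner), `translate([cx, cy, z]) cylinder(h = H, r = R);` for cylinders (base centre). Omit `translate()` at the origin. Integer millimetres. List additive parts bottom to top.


translate([120, 120, 0]) cylinder(h = 80, r = 120);
translate([120, 120, 80]) cylinder(h = 120, r = 100);
translate([120, 120, 200]) cylinder(h = 60, r = 60);
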